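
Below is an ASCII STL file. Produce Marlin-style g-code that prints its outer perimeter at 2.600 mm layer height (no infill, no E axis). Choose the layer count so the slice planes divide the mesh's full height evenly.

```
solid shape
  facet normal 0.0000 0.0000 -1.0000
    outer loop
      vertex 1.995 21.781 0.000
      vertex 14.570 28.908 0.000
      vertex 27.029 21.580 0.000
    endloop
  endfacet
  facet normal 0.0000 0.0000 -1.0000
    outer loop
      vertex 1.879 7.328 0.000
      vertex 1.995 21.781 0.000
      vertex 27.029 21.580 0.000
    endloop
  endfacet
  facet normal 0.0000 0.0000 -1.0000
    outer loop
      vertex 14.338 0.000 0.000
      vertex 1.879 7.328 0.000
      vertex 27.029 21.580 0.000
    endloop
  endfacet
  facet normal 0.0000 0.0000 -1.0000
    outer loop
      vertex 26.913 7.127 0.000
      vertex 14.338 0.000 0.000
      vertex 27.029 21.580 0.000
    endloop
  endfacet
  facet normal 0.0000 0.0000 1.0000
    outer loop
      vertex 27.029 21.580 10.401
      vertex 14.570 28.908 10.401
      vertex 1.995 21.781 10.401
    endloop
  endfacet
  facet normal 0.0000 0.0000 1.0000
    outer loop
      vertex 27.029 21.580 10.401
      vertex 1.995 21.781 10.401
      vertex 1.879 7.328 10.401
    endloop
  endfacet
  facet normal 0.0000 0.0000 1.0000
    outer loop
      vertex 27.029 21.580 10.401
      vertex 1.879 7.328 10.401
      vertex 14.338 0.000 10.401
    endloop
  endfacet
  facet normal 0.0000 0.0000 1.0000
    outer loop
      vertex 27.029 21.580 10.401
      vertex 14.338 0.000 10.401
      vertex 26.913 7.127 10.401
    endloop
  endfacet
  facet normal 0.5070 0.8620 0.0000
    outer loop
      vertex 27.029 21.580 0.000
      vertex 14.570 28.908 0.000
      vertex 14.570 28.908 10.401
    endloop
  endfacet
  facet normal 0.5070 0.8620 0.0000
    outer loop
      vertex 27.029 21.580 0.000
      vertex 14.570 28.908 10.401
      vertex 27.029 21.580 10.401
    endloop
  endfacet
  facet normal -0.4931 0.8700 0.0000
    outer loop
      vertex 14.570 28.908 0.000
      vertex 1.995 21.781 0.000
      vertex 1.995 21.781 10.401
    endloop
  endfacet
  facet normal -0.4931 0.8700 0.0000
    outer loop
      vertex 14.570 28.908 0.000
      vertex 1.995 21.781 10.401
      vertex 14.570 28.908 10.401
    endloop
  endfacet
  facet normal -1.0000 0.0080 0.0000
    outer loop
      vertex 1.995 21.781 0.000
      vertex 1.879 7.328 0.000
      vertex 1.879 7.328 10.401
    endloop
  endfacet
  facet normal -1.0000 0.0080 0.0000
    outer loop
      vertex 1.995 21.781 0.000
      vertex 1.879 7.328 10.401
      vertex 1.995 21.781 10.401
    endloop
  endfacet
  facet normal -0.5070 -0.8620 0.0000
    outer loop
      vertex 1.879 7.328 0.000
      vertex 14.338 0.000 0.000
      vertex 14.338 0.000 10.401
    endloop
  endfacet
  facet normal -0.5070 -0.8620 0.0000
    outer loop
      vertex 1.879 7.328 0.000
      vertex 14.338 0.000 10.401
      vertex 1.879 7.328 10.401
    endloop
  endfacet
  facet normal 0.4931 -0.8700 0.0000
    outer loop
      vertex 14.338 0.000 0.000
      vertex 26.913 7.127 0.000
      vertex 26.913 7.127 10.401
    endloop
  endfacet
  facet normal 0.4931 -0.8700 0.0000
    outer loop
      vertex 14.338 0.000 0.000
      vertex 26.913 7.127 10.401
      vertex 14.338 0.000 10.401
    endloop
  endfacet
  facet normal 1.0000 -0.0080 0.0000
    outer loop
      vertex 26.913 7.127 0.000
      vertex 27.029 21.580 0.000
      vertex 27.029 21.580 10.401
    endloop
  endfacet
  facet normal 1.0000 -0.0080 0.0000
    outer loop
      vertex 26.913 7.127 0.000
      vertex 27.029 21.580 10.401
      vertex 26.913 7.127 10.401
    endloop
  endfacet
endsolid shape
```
; perimeter-only toolpath
G21 ; units = mm
G90 ; absolute positioning
G28 ; home
; layer 1
G0 Z2.600
G0 X27.029 Y21.580
G1 X14.570 Y28.908
G1 X1.995 Y21.781
G1 X1.879 Y7.328
G1 X14.338 Y0.000
G1 X26.913 Y7.127
G1 X27.029 Y21.580
; layer 2
G0 Z5.200
G0 X27.029 Y21.580
G1 X14.570 Y28.908
G1 X1.995 Y21.781
G1 X1.879 Y7.328
G1 X14.338 Y0.000
G1 X26.913 Y7.127
G1 X27.029 Y21.580
; layer 3
G0 Z7.801
G0 X27.029 Y21.580
G1 X14.570 Y28.908
G1 X1.995 Y21.781
G1 X1.879 Y7.328
G1 X14.338 Y0.000
G1 X26.913 Y7.127
G1 X27.029 Y21.580
; layer 4
G0 Z10.401
G0 X27.029 Y21.580
G1 X14.570 Y28.908
G1 X1.995 Y21.781
G1 X1.879 Y7.328
G1 X14.338 Y0.000
G1 X26.913 Y7.127
G1 X27.029 Y21.580
M2 ; end

The solid is a regular 6-sided prism (a cylinder approximated with 6 flat sides), circumscribed radius ≈ 14.5 mm, height ≈ 10.4 mm. Slicing at Δz = 2.600 mm — 4 equal slices spanning the solid's height, so layer i sits at z = i·h/4 — gives 4 non-empty perimeters. Each is a 6-segment closed polygon; G0 lifts to the layer z and rapids to the start vertex, then G1 traces the edges.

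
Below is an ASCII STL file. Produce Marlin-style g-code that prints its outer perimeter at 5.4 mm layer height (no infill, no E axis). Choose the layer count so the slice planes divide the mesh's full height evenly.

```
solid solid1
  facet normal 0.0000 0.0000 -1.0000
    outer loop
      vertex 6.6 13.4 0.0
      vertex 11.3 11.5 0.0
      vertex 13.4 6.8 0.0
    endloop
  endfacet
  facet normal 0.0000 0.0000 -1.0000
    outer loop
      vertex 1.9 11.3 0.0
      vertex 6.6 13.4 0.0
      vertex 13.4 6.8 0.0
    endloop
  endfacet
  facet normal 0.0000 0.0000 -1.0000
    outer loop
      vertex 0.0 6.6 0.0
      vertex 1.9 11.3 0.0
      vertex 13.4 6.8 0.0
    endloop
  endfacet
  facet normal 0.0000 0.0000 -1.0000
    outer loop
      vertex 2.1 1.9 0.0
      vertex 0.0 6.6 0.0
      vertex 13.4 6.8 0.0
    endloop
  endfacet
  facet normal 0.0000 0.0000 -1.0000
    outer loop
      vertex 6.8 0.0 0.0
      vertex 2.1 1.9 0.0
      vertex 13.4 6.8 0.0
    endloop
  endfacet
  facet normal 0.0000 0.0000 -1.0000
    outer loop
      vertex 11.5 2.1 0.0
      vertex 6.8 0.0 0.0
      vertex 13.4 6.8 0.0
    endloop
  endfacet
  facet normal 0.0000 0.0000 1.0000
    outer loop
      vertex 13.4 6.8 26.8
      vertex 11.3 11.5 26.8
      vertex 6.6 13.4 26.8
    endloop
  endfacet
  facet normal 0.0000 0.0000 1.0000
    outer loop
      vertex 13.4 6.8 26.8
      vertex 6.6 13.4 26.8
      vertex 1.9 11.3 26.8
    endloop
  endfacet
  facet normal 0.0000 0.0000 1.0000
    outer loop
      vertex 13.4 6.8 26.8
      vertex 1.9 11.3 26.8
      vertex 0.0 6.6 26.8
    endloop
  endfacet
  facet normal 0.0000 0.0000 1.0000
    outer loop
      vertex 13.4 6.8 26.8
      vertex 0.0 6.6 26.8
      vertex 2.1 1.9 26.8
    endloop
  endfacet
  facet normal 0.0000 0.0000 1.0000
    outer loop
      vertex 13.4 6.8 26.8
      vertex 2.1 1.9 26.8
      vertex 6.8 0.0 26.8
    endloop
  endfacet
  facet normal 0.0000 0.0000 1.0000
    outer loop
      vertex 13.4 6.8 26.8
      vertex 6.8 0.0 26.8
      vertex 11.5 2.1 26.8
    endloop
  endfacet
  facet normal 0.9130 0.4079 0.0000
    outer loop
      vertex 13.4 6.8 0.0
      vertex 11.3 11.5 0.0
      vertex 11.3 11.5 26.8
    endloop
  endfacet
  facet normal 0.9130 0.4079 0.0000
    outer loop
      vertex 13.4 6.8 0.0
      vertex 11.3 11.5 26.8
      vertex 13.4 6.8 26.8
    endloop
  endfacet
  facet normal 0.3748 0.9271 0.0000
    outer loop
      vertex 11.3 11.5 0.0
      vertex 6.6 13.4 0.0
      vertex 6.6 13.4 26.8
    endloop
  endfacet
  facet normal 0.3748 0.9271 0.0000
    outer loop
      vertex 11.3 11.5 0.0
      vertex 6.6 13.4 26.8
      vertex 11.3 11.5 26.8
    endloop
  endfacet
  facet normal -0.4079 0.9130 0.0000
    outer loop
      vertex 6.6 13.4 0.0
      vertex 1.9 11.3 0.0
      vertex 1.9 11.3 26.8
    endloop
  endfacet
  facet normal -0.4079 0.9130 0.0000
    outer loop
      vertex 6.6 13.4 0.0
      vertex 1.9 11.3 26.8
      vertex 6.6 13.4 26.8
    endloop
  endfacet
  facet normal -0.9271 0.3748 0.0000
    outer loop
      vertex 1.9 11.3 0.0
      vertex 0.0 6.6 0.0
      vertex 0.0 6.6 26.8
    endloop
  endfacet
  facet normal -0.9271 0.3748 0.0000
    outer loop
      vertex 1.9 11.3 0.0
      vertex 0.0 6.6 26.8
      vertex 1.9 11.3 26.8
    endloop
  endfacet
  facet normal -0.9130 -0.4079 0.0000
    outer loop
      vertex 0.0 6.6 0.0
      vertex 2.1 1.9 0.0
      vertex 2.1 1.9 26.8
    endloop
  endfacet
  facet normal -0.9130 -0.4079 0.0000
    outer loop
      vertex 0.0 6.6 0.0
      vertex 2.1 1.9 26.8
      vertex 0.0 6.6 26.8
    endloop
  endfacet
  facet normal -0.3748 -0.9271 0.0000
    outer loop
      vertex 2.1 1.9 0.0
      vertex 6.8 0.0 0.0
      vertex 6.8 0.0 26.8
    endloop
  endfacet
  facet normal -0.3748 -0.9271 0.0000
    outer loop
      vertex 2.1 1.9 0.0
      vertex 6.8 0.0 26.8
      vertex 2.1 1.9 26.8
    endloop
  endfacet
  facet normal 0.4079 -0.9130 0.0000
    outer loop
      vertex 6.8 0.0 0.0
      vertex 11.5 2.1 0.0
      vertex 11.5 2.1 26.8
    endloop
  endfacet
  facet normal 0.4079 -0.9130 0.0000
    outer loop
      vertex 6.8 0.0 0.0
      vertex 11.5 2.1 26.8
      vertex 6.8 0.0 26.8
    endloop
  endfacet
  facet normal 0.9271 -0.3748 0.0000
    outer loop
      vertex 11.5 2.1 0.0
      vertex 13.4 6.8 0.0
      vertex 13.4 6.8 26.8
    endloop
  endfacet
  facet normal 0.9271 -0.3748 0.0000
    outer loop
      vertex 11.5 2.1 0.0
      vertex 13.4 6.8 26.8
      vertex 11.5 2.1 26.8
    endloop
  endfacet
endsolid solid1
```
; perimeter-only toolpath
G21 ; units = mm
G90 ; absolute positioning
G28 ; home
; layer 1
G0 Z5.4
G0 X13.4 Y6.8
G1 X11.3 Y11.5
G1 X6.6 Y13.4
G1 X1.9 Y11.3
G1 X0.0 Y6.6
G1 X2.1 Y1.9
G1 X6.8 Y0.0
G1 X11.5 Y2.1
G1 X13.4 Y6.8
; layer 2
G0 Z10.7
G0 X13.4 Y6.8
G1 X11.3 Y11.5
G1 X6.6 Y13.4
G1 X1.9 Y11.3
G1 X0.0 Y6.6
G1 X2.1 Y1.9
G1 X6.8 Y0.0
G1 X11.5 Y2.1
G1 X13.4 Y6.8
; layer 3
G0 Z16.1
G0 X13.4 Y6.8
G1 X11.3 Y11.5
G1 X6.6 Y13.4
G1 X1.9 Y11.3
G1 X0.0 Y6.6
G1 X2.1 Y1.9
G1 X6.8 Y0.0
G1 X11.5 Y2.1
G1 X13.4 Y6.8
; layer 4
G0 Z21.4
G0 X13.4 Y6.8
G1 X11.3 Y11.5
G1 X6.6 Y13.4
G1 X1.9 Y11.3
G1 X0.0 Y6.6
G1 X2.1 Y1.9
G1 X6.8 Y0.0
G1 X11.5 Y2.1
G1 X13.4 Y6.8
; layer 5
G0 Z26.8
G0 X13.4 Y6.8
G1 X11.3 Y11.5
G1 X6.6 Y13.4
G1 X1.9 Y11.3
G1 X0.0 Y6.6
G1 X2.1 Y1.9
G1 X6.8 Y0.0
G1 X11.5 Y2.1
G1 X13.4 Y6.8
M2 ; end

The solid is a regular 8-sided prism (a cylinder approximated with 8 flat sides), circumscribed radius ≈ 6.7 mm, height ≈ 26.8 mm. Slicing at Δz = 5.4 mm — 5 equal slices spanning the solid's height, so layer i sits at z = i·h/5 — gives 5 non-empty perimeters. Each is a 8-segment closed polygon; G0 lifts to the layer z and rapids to the start vertex, then G1 traces the edges.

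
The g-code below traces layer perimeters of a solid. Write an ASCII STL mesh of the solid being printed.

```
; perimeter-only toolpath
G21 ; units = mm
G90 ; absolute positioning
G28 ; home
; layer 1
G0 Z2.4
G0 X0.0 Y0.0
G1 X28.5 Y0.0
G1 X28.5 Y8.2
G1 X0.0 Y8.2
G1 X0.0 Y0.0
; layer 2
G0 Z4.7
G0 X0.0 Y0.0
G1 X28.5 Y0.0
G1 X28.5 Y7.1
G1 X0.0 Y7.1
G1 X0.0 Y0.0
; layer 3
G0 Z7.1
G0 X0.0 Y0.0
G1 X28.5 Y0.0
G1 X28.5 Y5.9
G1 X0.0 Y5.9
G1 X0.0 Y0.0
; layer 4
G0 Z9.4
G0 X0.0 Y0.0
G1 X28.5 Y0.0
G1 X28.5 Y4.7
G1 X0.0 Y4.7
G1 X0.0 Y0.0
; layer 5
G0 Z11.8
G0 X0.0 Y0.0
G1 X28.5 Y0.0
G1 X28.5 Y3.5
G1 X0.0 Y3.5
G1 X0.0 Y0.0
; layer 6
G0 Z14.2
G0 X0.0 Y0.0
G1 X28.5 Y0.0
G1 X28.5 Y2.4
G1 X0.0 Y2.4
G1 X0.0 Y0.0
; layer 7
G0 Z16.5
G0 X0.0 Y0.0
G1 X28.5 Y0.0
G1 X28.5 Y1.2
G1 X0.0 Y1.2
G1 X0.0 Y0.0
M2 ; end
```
solid part
  facet normal 0.0000 0.0000 -1.0000
    outer loop
      vertex 28.5 9.4 0.0
      vertex 28.5 0.0 0.0
      vertex 0.0 0.0 0.0
    endloop
  endfacet
  facet normal 0.0000 0.0000 -1.0000
    outer loop
      vertex 0.0 9.4 0.0
      vertex 28.5 9.4 0.0
      vertex 0.0 0.0 0.0
    endloop
  endfacet
  facet normal 0.0000 -1.0000 0.0000
    outer loop
      vertex 0.0 0.0 0.0
      vertex 28.5 0.0 0.0
      vertex 28.5 0.0 18.9
    endloop
  endfacet
  facet normal 0.0000 -1.0000 0.0000
    outer loop
      vertex 0.0 0.0 0.0
      vertex 28.5 0.0 18.9
      vertex 0.0 0.0 18.9
    endloop
  endfacet
  facet normal 0.0000 0.8954 0.4453
    outer loop
      vertex 0.0 0.0 18.9
      vertex 28.5 0.0 18.9
      vertex 28.5 9.4 0.0
    endloop
  endfacet
  facet normal 0.0000 0.8954 0.4453
    outer loop
      vertex 0.0 0.0 18.9
      vertex 28.5 9.4 0.0
      vertex 0.0 9.4 0.0
    endloop
  endfacet
  facet normal -1.0000 0.0000 0.0000
    outer loop
      vertex 0.0 0.0 18.9
      vertex 0.0 9.4 0.0
      vertex 0.0 0.0 0.0
    endloop
  endfacet
  facet normal 1.0000 0.0000 0.0000
    outer loop
      vertex 28.5 0.0 0.0
      vertex 28.5 9.4 0.0
      vertex 28.5 0.0 18.9
    endloop
  endfacet
endsolid part

The G0 Z moves step by Δz≈2.4 mm. The G1 loops shrink linearly with z, so the solid tapers from its base footprint up to z≈18.9. Closing with a flat bottom cap and the tapered top and triangulating gives 8 facets — a wedge (ramp): 28.5 × 9.4 mm base, rising to 18.9 mm along the y=0 edge and sloping linearly to z=0 at y=9.4.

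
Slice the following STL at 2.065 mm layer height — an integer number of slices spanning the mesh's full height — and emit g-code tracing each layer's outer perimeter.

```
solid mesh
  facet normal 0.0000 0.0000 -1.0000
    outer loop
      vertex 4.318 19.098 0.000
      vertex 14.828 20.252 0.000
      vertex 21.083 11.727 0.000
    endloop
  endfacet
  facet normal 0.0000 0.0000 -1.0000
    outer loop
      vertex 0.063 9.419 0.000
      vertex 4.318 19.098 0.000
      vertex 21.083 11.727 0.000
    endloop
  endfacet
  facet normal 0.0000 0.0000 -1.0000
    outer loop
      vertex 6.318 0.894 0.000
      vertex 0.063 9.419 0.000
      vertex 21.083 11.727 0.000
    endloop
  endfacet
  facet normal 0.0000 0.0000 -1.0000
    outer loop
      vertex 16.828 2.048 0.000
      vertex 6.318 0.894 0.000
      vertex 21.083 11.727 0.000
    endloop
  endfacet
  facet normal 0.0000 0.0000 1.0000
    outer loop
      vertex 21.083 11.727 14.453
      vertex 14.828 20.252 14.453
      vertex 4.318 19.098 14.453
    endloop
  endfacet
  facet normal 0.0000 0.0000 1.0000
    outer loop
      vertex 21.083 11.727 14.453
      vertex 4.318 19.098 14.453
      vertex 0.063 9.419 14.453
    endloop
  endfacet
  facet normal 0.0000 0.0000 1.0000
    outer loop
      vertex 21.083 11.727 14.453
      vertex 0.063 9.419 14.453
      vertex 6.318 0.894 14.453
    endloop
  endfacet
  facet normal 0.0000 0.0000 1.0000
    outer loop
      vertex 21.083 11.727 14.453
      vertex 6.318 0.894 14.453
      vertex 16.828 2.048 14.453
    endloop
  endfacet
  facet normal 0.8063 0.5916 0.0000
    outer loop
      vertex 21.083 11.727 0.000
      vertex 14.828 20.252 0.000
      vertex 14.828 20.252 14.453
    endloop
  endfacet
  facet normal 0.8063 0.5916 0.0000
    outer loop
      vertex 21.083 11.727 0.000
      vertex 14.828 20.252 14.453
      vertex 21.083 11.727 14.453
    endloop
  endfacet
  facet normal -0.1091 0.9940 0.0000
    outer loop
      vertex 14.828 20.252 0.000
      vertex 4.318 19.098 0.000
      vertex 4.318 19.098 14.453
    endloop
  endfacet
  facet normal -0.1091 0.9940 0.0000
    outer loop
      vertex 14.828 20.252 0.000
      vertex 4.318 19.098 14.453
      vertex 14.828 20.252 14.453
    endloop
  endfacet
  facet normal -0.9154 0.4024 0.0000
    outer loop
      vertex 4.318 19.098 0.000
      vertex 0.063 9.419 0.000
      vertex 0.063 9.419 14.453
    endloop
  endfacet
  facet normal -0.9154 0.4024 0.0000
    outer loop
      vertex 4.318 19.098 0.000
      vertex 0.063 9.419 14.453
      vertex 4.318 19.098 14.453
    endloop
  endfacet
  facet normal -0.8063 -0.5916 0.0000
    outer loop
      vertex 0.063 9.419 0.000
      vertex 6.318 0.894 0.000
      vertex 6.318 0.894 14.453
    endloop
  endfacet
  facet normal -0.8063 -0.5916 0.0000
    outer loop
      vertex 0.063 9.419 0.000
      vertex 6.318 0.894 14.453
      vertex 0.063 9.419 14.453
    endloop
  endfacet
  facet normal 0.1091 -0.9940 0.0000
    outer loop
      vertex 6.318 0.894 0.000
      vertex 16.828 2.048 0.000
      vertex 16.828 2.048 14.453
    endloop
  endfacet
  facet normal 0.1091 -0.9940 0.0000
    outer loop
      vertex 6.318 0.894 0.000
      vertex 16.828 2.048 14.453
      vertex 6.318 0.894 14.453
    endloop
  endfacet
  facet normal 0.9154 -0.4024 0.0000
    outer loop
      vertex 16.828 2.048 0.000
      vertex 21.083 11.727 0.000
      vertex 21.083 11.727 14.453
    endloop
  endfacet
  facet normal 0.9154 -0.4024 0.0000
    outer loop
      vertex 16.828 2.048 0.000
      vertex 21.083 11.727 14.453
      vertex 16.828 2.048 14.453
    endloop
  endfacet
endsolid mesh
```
; perimeter-only toolpath
G21 ; units = mm
G90 ; absolute positioning
G28 ; home
; layer 1
G0 Z2.065
G0 X21.083 Y11.727
G1 X14.828 Y20.252
G1 X4.318 Y19.098
G1 X0.063 Y9.419
G1 X6.318 Y0.894
G1 X16.828 Y2.048
G1 X21.083 Y11.727
; layer 2
G0 Z4.129
G0 X21.083 Y11.727
G1 X14.828 Y20.252
G1 X4.318 Y19.098
G1 X0.063 Y9.419
G1 X6.318 Y0.894
G1 X16.828 Y2.048
G1 X21.083 Y11.727
; layer 3
G0 Z6.194
G0 X21.083 Y11.727
G1 X14.828 Y20.252
G1 X4.318 Y19.098
G1 X0.063 Y9.419
G1 X6.318 Y0.894
G1 X16.828 Y2.048
G1 X21.083 Y11.727
; layer 4
G0 Z8.259
G0 X21.083 Y11.727
G1 X14.828 Y20.252
G1 X4.318 Y19.098
G1 X0.063 Y9.419
G1 X6.318 Y0.894
G1 X16.828 Y2.048
G1 X21.083 Y11.727
; layer 5
G0 Z10.324
G0 X21.083 Y11.727
G1 X14.828 Y20.252
G1 X4.318 Y19.098
G1 X0.063 Y9.419
G1 X6.318 Y0.894
G1 X16.828 Y2.048
G1 X21.083 Y11.727
; layer 6
G0 Z12.388
G0 X21.083 Y11.727
G1 X14.828 Y20.252
G1 X4.318 Y19.098
G1 X0.063 Y9.419
G1 X6.318 Y0.894
G1 X16.828 Y2.048
G1 X21.083 Y11.727
; layer 7
G0 Z14.453
G0 X21.083 Y11.727
G1 X14.828 Y20.252
G1 X4.318 Y19.098
G1 X0.063 Y9.419
G1 X6.318 Y0.894
G1 X16.828 Y2.048
G1 X21.083 Y11.727
M2 ; end

The solid is a regular 6-sided prism (a cylinder approximated with 6 flat sides), circumscribed radius ≈ 10.6 mm, height ≈ 14.5 mm. Slicing at Δz = 2.065 mm — 7 equal slices spanning the solid's height, so layer i sits at z = i·h/7 — gives 7 non-empty perimeters. Each is a 6-segment closed polygon; G0 lifts to the layer z and rapids to the start vertex, then G1 traces the edges.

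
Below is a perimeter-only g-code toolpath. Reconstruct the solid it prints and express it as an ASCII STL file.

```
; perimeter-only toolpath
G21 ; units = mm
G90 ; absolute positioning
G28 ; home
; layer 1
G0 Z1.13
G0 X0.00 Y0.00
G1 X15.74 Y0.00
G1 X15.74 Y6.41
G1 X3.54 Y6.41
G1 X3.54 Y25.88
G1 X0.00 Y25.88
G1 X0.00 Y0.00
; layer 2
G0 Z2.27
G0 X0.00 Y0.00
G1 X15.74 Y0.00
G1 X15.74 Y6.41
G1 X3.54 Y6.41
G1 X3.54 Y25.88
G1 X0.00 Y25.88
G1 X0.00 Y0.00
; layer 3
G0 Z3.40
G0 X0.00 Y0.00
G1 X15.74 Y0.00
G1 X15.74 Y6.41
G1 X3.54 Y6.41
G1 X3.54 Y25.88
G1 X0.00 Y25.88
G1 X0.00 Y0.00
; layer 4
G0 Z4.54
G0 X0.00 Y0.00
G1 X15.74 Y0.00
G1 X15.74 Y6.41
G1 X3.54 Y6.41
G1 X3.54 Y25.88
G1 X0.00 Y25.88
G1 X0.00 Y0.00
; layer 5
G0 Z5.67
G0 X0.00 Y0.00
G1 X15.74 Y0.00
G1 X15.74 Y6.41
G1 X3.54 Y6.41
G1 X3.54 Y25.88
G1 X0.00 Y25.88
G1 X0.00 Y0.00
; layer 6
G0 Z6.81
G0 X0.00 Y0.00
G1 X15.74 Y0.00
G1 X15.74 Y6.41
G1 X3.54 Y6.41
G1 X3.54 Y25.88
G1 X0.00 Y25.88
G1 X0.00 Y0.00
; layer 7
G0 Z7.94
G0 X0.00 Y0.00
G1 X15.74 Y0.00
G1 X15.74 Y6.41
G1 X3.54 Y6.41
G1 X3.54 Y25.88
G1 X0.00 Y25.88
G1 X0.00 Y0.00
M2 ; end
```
solid part
  facet normal 0.0000 0.0000 -1.0000
    outer loop
      vertex 15.74 6.41 0.00
      vertex 15.74 0.00 0.00
      vertex 0.00 0.00 0.00
    endloop
  endfacet
  facet normal 0.0000 0.0000 -1.0000
    outer loop
      vertex 3.54 6.41 0.00
      vertex 15.74 6.41 0.00
      vertex 0.00 0.00 0.00
    endloop
  endfacet
  facet normal 0.0000 0.0000 -1.0000
    outer loop
      vertex 3.54 25.88 0.00
      vertex 3.54 6.41 0.00
      vertex 0.00 0.00 0.00
    endloop
  endfacet
  facet normal 0.0000 0.0000 -1.0000
    outer loop
      vertex 0.00 25.88 0.00
      vertex 3.54 25.88 0.00
      vertex 0.00 0.00 0.00
    endloop
  endfacet
  facet normal 0.0000 0.0000 1.0000
    outer loop
      vertex 0.00 0.00 7.94
      vertex 15.74 0.00 7.94
      vertex 15.74 6.41 7.94
    endloop
  endfacet
  facet normal 0.0000 0.0000 1.0000
    outer loop
      vertex 0.00 0.00 7.94
      vertex 15.74 6.41 7.94
      vertex 3.54 6.41 7.94
    endloop
  endfacet
  facet normal 0.0000 0.0000 1.0000
    outer loop
      vertex 0.00 0.00 7.94
      vertex 3.54 6.41 7.94
      vertex 3.54 25.88 7.94
    endloop
  endfacet
  facet normal 0.0000 0.0000 1.0000
    outer loop
      vertex 0.00 0.00 7.94
      vertex 3.54 25.88 7.94
      vertex 0.00 25.88 7.94
    endloop
  endfacet
  facet normal 0.0000 -1.0000 0.0000
    outer loop
      vertex 0.00 0.00 0.00
      vertex 15.74 0.00 0.00
      vertex 15.74 0.00 7.94
    endloop
  endfacet
  facet normal 0.0000 -1.0000 0.0000
    outer loop
      vertex 0.00 0.00 0.00
      vertex 15.74 0.00 7.94
      vertex 0.00 0.00 7.94
    endloop
  endfacet
  facet normal 1.0000 0.0000 0.0000
    outer loop
      vertex 15.74 0.00 0.00
      vertex 15.74 6.41 0.00
      vertex 15.74 6.41 7.94
    endloop
  endfacet
  facet normal 1.0000 0.0000 0.0000
    outer loop
      vertex 15.74 0.00 0.00
      vertex 15.74 6.41 7.94
      vertex 15.74 0.00 7.94
    endloop
  endfacet
  facet normal 0.0000 1.0000 0.0000
    outer loop
      vertex 15.74 6.41 0.00
      vertex 3.54 6.41 0.00
      vertex 3.54 6.41 7.94
    endloop
  endfacet
  facet normal 0.0000 1.0000 0.0000
    outer loop
      vertex 15.74 6.41 0.00
      vertex 3.54 6.41 7.94
      vertex 15.74 6.41 7.94
    endloop
  endfacet
  facet normal 1.0000 0.0000 0.0000
    outer loop
      vertex 3.54 6.41 0.00
      vertex 3.54 25.88 0.00
      vertex 3.54 25.88 7.94
    endloop
  endfacet
  facet normal 1.0000 0.0000 0.0000
    outer loop
      vertex 3.54 6.41 0.00
      vertex 3.54 25.88 7.94
      vertex 3.54 6.41 7.94
    endloop
  endfacet
  facet normal 0.0000 1.0000 0.0000
    outer loop
      vertex 3.54 25.88 0.00
      vertex 0.00 25.88 0.00
      vertex 0.00 25.88 7.94
    endloop
  endfacet
  facet normal 0.0000 1.0000 0.0000
    outer loop
      vertex 3.54 25.88 0.00
      vertex 0.00 25.88 7.94
      vertex 3.54 25.88 7.94
    endloop
  endfacet
  facet normal -1.0000 0.0000 0.0000
    outer loop
      vertex 0.00 25.88 0.00
      vertex 0.00 0.00 0.00
      vertex 0.00 0.00 7.94
    endloop
  endfacet
  facet normal -1.0000 0.0000 0.0000
    outer loop
      vertex 0.00 25.88 0.00
      vertex 0.00 0.00 7.94
      vertex 0.00 25.88 7.94
    endloop
  endfacet
endsolid part

The G0 Z moves step by Δz≈1.13 mm. Every layer's G1 loop is the same polygon, so the solid is a straight extrusion of it from z=0 to z≈7.94. Closing with flat bottom and top caps and triangulating gives 20 facets — an L-shaped prism: outer 15.7 × 25.9 mm, arm thicknesses ≈ 6.41 mm (horizontal) and 3.54 mm (vertical), extruded 7.94 mm in z.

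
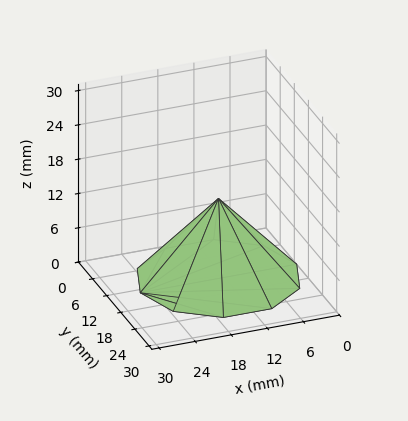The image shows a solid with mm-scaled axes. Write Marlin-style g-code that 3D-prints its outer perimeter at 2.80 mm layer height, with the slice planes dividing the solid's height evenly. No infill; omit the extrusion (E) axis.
Reading the render: the shape is a regular 10-sided pyramid, base circumscribed radius ≈ 13 mm, apex at z ≈ 14 mm (dimensions read to the nearest mm from the axis ticks). For the g-code, the solid's height is divided into equal slices at the stated Δz and each level perimeter traced with G1 moves after a G0 lift.

; perimeter-only toolpath
G21 ; units = mm
G90 ; absolute positioning
G28 ; home
; layer 1
G0 Z2.80
G0 X23.40 Y13.00
G1 X21.42 Y19.11
G1 X16.22 Y22.89
G1 X9.78 Y22.89
G1 X4.58 Y19.11
G1 X2.60 Y13.00
G1 X4.58 Y6.89
G1 X9.78 Y3.11
G1 X16.22 Y3.11
G1 X21.42 Y6.89
G1 X23.40 Y13.00
; layer 2
G0 Z5.60
G0 X20.80 Y13.00
G1 X19.31 Y17.58
G1 X15.41 Y20.42
G1 X10.59 Y20.42
G1 X6.69 Y17.58
G1 X5.20 Y13.00
G1 X6.69 Y8.42
G1 X10.59 Y5.58
G1 X15.41 Y5.58
G1 X19.31 Y8.42
G1 X20.80 Y13.00
; layer 3
G0 Z8.40
G0 X18.20 Y13.00
G1 X17.21 Y16.06
G1 X14.61 Y17.94
G1 X11.39 Y17.94
G1 X8.79 Y16.06
G1 X7.80 Y13.00
G1 X8.79 Y9.94
G1 X11.39 Y8.06
G1 X14.61 Y8.06
G1 X17.21 Y9.94
G1 X18.20 Y13.00
; layer 4
G0 Z11.20
G0 X15.60 Y13.00
G1 X15.10 Y14.53
G1 X13.80 Y15.47
G1 X12.20 Y15.47
G1 X10.90 Y14.53
G1 X10.40 Y13.00
G1 X10.90 Y11.47
G1 X12.20 Y10.53
G1 X13.80 Y10.53
G1 X15.10 Y11.47
G1 X15.60 Y13.00
M2 ; end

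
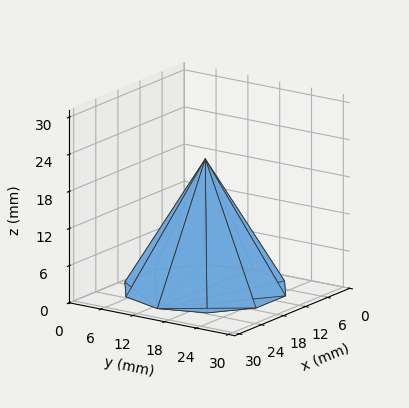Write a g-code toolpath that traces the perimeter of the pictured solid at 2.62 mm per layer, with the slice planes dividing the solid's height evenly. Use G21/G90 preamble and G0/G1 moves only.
Reading the render: the shape is a regular 10-sided pyramid, base circumscribed radius ≈ 13 mm, apex at z ≈ 21 mm (dimensions read to the nearest mm from the axis ticks). For the g-code, the solid's height is divided into equal slices at the stated Δz and each level perimeter traced with G1 moves after a G0 lift.

; perimeter-only toolpath
G21 ; units = mm
G90 ; absolute positioning
G28 ; home
; layer 1
G0 Z2.62
G0 X24.38 Y13.00
G1 X22.20 Y19.69
G1 X16.52 Y23.81
G1 X9.48 Y23.81
G1 X3.79 Y19.69
G1 X1.62 Y13.00
G1 X3.79 Y6.32
G1 X9.48 Y2.19
G1 X16.52 Y2.19
G1 X22.20 Y6.32
G1 X24.38 Y13.00
; layer 2
G0 Z5.25
G0 X22.75 Y13.00
G1 X20.89 Y18.73
G1 X16.02 Y22.27
G1 X9.98 Y22.27
G1 X5.11 Y18.73
G1 X3.25 Y13.00
G1 X5.11 Y7.27
G1 X9.98 Y3.73
G1 X16.02 Y3.73
G1 X20.89 Y7.27
G1 X22.75 Y13.00
; layer 3
G0 Z7.88
G0 X21.12 Y13.00
G1 X19.57 Y17.77
G1 X15.51 Y20.73
G1 X10.49 Y20.73
G1 X6.42 Y17.77
G1 X4.88 Y13.00
G1 X6.42 Y8.22
G1 X10.49 Y5.28
G1 X15.51 Y5.28
G1 X19.57 Y8.22
G1 X21.12 Y13.00
; layer 4
G0 Z10.50
G0 X19.50 Y13.00
G1 X18.26 Y16.82
G1 X15.01 Y19.18
G1 X10.99 Y19.18
G1 X7.74 Y16.82
G1 X6.50 Y13.00
G1 X7.74 Y9.18
G1 X10.99 Y6.82
G1 X15.01 Y6.82
G1 X18.26 Y9.18
G1 X19.50 Y13.00
; layer 5
G0 Z13.12
G0 X17.88 Y13.00
G1 X16.95 Y15.87
G1 X14.51 Y17.63
G1 X11.49 Y17.63
G1 X9.05 Y15.87
G1 X8.12 Y13.00
G1 X9.05 Y10.13
G1 X11.49 Y8.37
G1 X14.51 Y8.37
G1 X16.95 Y10.13
G1 X17.88 Y13.00
; layer 6
G0 Z15.75
G0 X16.25 Y13.00
G1 X15.63 Y14.91
G1 X14.00 Y16.09
G1 X12.00 Y16.09
G1 X10.37 Y14.91
G1 X9.75 Y13.00
G1 X10.37 Y11.09
G1 X12.00 Y9.91
G1 X14.00 Y9.91
G1 X15.63 Y11.09
G1 X16.25 Y13.00
; layer 7
G0 Z18.38
G0 X14.62 Y13.00
G1 X14.31 Y13.96
G1 X13.50 Y14.54
G1 X12.50 Y14.54
G1 X11.69 Y13.96
G1 X11.38 Y13.00
G1 X11.69 Y12.04
G1 X12.50 Y11.46
G1 X13.50 Y11.46
G1 X14.31 Y12.04
G1 X14.62 Y13.00
M2 ; end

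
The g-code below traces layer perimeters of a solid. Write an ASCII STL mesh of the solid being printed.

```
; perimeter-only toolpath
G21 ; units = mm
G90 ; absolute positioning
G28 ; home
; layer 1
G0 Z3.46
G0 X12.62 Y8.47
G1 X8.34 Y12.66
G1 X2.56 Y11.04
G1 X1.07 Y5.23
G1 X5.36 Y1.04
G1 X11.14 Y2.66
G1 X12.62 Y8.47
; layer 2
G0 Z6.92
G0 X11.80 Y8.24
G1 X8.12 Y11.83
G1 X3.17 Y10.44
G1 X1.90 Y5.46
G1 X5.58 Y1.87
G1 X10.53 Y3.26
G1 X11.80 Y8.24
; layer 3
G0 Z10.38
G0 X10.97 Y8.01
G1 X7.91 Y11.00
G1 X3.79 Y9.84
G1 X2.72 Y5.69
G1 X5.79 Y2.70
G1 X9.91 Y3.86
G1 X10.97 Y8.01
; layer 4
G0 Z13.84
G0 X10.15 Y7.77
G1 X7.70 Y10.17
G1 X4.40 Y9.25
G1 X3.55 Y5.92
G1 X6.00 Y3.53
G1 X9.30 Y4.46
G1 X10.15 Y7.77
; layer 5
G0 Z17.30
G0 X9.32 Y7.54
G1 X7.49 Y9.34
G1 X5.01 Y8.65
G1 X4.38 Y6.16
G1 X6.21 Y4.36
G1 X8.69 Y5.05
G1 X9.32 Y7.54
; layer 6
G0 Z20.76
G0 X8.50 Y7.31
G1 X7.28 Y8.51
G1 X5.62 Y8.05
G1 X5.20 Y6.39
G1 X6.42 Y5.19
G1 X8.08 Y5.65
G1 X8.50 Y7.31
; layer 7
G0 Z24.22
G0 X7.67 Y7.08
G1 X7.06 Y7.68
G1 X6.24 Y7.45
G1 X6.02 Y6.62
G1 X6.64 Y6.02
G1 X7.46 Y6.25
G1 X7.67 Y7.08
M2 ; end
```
solid part
  facet normal 0.0000 0.0000 -1.0000
    outer loop
      vertex 1.95 11.64 0.00
      vertex 8.55 13.49 0.00
      vertex 13.45 8.70 0.00
    endloop
  endfacet
  facet normal 0.0000 0.0000 -1.0000
    outer loop
      vertex 0.25 5.00 0.00
      vertex 1.95 11.64 0.00
      vertex 13.45 8.70 0.00
    endloop
  endfacet
  facet normal 0.0000 0.0000 -1.0000
    outer loop
      vertex 5.15 0.21 0.00
      vertex 0.25 5.00 0.00
      vertex 13.45 8.70 0.00
    endloop
  endfacet
  facet normal 0.0000 0.0000 -1.0000
    outer loop
      vertex 11.75 2.06 0.00
      vertex 5.15 0.21 0.00
      vertex 13.45 8.70 0.00
    endloop
  endfacet
  facet normal 0.6835 0.6992 0.2097
    outer loop
      vertex 13.45 8.70 0.00
      vertex 8.55 13.49 0.00
      vertex 6.85 6.85 27.68
    endloop
  endfacet
  facet normal -0.2639 0.9415 0.2096
    outer loop
      vertex 8.55 13.49 0.00
      vertex 1.95 11.64 0.00
      vertex 6.85 6.85 27.68
    endloop
  endfacet
  facet normal -0.9472 0.2425 0.2096
    outer loop
      vertex 1.95 11.64 0.00
      vertex 0.25 5.00 0.00
      vertex 6.85 6.85 27.68
    endloop
  endfacet
  facet normal -0.6835 -0.6992 0.2097
    outer loop
      vertex 0.25 5.00 0.00
      vertex 5.15 0.21 0.00
      vertex 6.85 6.85 27.68
    endloop
  endfacet
  facet normal 0.2639 -0.9415 0.2096
    outer loop
      vertex 5.15 0.21 0.00
      vertex 11.75 2.06 0.00
      vertex 6.85 6.85 27.68
    endloop
  endfacet
  facet normal 0.9472 -0.2425 0.2096
    outer loop
      vertex 11.75 2.06 0.00
      vertex 13.45 8.70 0.00
      vertex 6.85 6.85 27.68
    endloop
  endfacet
endsolid part

The G0 Z moves step by Δz≈3.46 mm. The G1 loops shrink linearly with z, so the solid tapers from its base footprint up to z≈27.7. Closing with a flat bottom cap and the tapered top and triangulating gives 10 facets — a regular 6-sided pyramid, base circumscribed radius ≈ 6.85 mm, apex at z ≈ 27.7 mm.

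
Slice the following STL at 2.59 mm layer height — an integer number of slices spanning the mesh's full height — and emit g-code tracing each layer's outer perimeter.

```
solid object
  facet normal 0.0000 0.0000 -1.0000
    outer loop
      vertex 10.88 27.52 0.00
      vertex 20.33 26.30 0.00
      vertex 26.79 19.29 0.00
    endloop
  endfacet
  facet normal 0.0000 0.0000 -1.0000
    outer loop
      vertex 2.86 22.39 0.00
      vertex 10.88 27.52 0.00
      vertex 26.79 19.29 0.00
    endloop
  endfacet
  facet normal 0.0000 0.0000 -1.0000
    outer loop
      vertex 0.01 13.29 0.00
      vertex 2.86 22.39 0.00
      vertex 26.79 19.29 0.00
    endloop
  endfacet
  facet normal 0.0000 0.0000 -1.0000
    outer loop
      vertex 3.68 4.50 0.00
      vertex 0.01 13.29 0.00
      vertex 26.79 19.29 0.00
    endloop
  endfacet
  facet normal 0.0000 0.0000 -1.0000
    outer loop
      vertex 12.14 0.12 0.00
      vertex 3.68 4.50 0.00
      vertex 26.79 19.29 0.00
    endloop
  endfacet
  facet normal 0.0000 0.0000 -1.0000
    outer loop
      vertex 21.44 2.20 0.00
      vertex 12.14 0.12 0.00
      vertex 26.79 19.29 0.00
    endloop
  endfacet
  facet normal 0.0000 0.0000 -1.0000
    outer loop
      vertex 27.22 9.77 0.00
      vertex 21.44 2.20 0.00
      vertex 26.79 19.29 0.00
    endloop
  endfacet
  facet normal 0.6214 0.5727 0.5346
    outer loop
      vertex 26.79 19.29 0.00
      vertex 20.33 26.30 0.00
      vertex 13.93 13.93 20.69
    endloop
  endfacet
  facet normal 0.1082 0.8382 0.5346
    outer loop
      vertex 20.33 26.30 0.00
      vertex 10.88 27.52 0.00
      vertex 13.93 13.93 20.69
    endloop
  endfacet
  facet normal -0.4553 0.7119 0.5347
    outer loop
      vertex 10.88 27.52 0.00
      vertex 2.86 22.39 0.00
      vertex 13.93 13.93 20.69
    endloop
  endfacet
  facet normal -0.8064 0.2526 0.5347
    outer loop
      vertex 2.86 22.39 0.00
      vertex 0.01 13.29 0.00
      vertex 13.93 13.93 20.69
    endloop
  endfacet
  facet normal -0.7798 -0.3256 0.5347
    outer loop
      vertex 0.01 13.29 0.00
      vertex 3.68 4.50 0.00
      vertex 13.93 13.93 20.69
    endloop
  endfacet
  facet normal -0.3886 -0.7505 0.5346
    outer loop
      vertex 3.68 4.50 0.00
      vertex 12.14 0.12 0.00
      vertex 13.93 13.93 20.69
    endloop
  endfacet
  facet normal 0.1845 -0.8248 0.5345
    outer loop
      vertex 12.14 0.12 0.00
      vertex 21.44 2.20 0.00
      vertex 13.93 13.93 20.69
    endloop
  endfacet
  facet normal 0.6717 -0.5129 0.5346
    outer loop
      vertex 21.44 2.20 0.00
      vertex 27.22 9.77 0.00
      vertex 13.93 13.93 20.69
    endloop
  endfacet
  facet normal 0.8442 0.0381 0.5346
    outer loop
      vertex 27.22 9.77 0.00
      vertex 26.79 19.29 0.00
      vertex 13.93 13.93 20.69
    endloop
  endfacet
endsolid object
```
; perimeter-only toolpath
G21 ; units = mm
G90 ; absolute positioning
G28 ; home
; layer 1
G0 Z2.59
G0 X25.18 Y18.62
G1 X19.53 Y24.75
G1 X11.26 Y25.82
G1 X4.24 Y21.33
G1 X1.75 Y13.37
G1 X4.96 Y5.68
G1 X12.36 Y1.85
G1 X20.50 Y3.67
G1 X25.56 Y10.29
G1 X25.18 Y18.62
; layer 2
G0 Z5.17
G0 X23.58 Y17.95
G1 X18.73 Y23.21
G1 X11.64 Y24.12
G1 X5.63 Y20.27
G1 X3.49 Y13.45
G1 X6.24 Y6.86
G1 X12.59 Y3.57
G1 X19.56 Y5.13
G1 X23.90 Y10.81
G1 X23.58 Y17.95
; layer 3
G0 Z7.76
G0 X21.97 Y17.28
G1 X17.93 Y21.66
G1 X12.02 Y22.42
G1 X7.01 Y19.22
G1 X5.23 Y13.53
G1 X7.52 Y8.04
G1 X12.81 Y5.30
G1 X18.62 Y6.60
G1 X22.24 Y11.33
G1 X21.97 Y17.28
; layer 4
G0 Z10.35
G0 X20.36 Y16.61
G1 X17.13 Y20.12
G1 X12.41 Y20.73
G1 X8.39 Y18.16
G1 X6.97 Y13.61
G1 X8.80 Y9.21
G1 X13.04 Y7.02
G1 X17.69 Y8.06
G1 X20.57 Y11.85
G1 X20.36 Y16.61
; layer 5
G0 Z12.93
G0 X18.75 Y15.94
G1 X16.33 Y18.57
G1 X12.79 Y19.03
G1 X9.78 Y17.10
G1 X8.71 Y13.69
G1 X10.09 Y10.39
G1 X13.26 Y8.75
G1 X16.75 Y9.53
G1 X18.91 Y12.37
G1 X18.75 Y15.94
; layer 6
G0 Z15.52
G0 X17.14 Y15.27
G1 X15.53 Y17.02
G1 X13.17 Y17.33
G1 X11.16 Y16.05
G1 X10.45 Y13.77
G1 X11.37 Y11.57
G1 X13.48 Y10.48
G1 X15.81 Y11.00
G1 X17.25 Y12.89
G1 X17.14 Y15.27
; layer 7
G0 Z18.10
G0 X15.54 Y14.60
G1 X14.73 Y15.48
G1 X13.55 Y15.63
G1 X12.55 Y14.99
G1 X12.19 Y13.85
G1 X12.65 Y12.75
G1 X13.71 Y12.20
G1 X14.87 Y12.46
G1 X15.59 Y13.41
G1 X15.54 Y14.60
M2 ; end

The solid is a regular 9-sided pyramid, base circumscribed radius ≈ 13.9 mm, apex at z ≈ 20.7 mm. Slicing at Δz = 2.59 mm — 8 equal slices spanning the solid's height, so layer i sits at z = i·h/8 — gives 7 non-empty perimeters. Each is a 9-segment closed polygon; G0 lifts to the layer z and rapids to the start vertex, then G1 traces the edges. The cross-section shrinks linearly with z (the slice at the apex is degenerate and omitted).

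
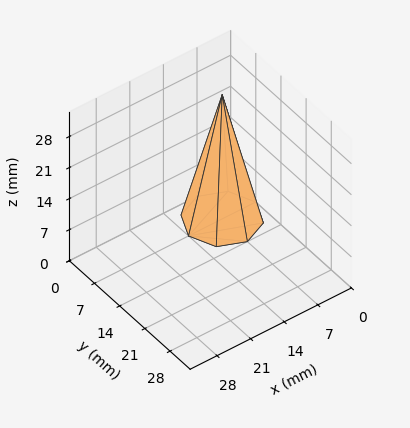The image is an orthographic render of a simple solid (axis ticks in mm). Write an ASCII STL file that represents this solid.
Reading the render: the shape is a regular 8-sided pyramid, base circumscribed radius ≈ 7 mm, apex at z ≈ 28 mm (dimensions read to the nearest mm from the axis ticks). For the STL, each face is triangulated and given an outward normal.

solid part
  facet normal 0.0000 0.0000 -1.0000
    outer loop
      vertex 7.0 14.0 0.0
      vertex 11.9 11.9 0.0
      vertex 14.0 7.0 0.0
    endloop
  endfacet
  facet normal 0.0000 0.0000 -1.0000
    outer loop
      vertex 2.1 11.9 0.0
      vertex 7.0 14.0 0.0
      vertex 14.0 7.0 0.0
    endloop
  endfacet
  facet normal 0.0000 0.0000 -1.0000
    outer loop
      vertex 0.0 7.0 0.0
      vertex 2.1 11.9 0.0
      vertex 14.0 7.0 0.0
    endloop
  endfacet
  facet normal 0.0000 0.0000 -1.0000
    outer loop
      vertex 2.1 2.1 0.0
      vertex 0.0 7.0 0.0
      vertex 14.0 7.0 0.0
    endloop
  endfacet
  facet normal 0.0000 0.0000 -1.0000
    outer loop
      vertex 7.0 0.0 0.0
      vertex 2.1 2.1 0.0
      vertex 14.0 7.0 0.0
    endloop
  endfacet
  facet normal 0.0000 0.0000 -1.0000
    outer loop
      vertex 11.9 2.1 0.0
      vertex 7.0 0.0 0.0
      vertex 14.0 7.0 0.0
    endloop
  endfacet
  facet normal 0.8958 0.3839 0.2239
    outer loop
      vertex 14.0 7.0 0.0
      vertex 11.9 11.9 0.0
      vertex 7.0 7.0 28.0
    endloop
  endfacet
  facet normal 0.3839 0.8958 0.2239
    outer loop
      vertex 11.9 11.9 0.0
      vertex 7.0 14.0 0.0
      vertex 7.0 7.0 28.0
    endloop
  endfacet
  facet normal -0.3839 0.8958 0.2239
    outer loop
      vertex 7.0 14.0 0.0
      vertex 2.1 11.9 0.0
      vertex 7.0 7.0 28.0
    endloop
  endfacet
  facet normal -0.8958 0.3839 0.2239
    outer loop
      vertex 2.1 11.9 0.0
      vertex 0.0 7.0 0.0
      vertex 7.0 7.0 28.0
    endloop
  endfacet
  facet normal -0.8958 -0.3839 0.2239
    outer loop
      vertex 0.0 7.0 0.0
      vertex 2.1 2.1 0.0
      vertex 7.0 7.0 28.0
    endloop
  endfacet
  facet normal -0.3839 -0.8958 0.2239
    outer loop
      vertex 2.1 2.1 0.0
      vertex 7.0 0.0 0.0
      vertex 7.0 7.0 28.0
    endloop
  endfacet
  facet normal 0.3839 -0.8958 0.2239
    outer loop
      vertex 7.0 0.0 0.0
      vertex 11.9 2.1 0.0
      vertex 7.0 7.0 28.0
    endloop
  endfacet
  facet normal 0.8958 -0.3839 0.2239
    outer loop
      vertex 11.9 2.1 0.0
      vertex 14.0 7.0 0.0
      vertex 7.0 7.0 28.0
    endloop
  endfacet
endsolid part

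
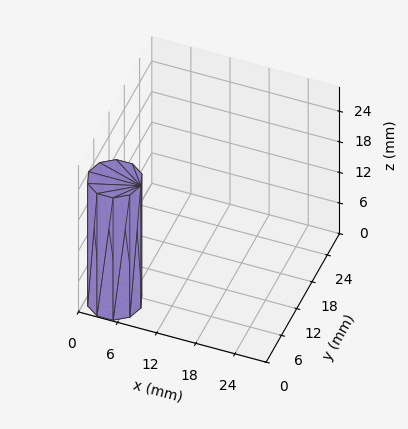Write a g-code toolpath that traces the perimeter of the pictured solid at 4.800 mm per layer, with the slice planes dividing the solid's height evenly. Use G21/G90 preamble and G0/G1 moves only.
Reading the render: the shape is a regular 10-sided prism (a cylinder approximated with 10 flat sides), circumscribed radius ≈ 4 mm, height ≈ 24 mm (dimensions read to the nearest mm from the axis ticks). For the g-code, the solid's height is divided into equal slices at the stated Δz and each level perimeter traced with G1 moves after a G0 lift.

; perimeter-only toolpath
G21 ; units = mm
G90 ; absolute positioning
G28 ; home
; layer 1
G0 Z4.800
G0 X8.000 Y4.000
G1 X7.236 Y6.351
G1 X5.236 Y7.804
G1 X2.764 Y7.804
G1 X0.764 Y6.351
G1 X0.000 Y4.000
G1 X0.764 Y1.649
G1 X2.764 Y0.196
G1 X5.236 Y0.196
G1 X7.236 Y1.649
G1 X8.000 Y4.000
; layer 2
G0 Z9.600
G0 X8.000 Y4.000
G1 X7.236 Y6.351
G1 X5.236 Y7.804
G1 X2.764 Y7.804
G1 X0.764 Y6.351
G1 X0.000 Y4.000
G1 X0.764 Y1.649
G1 X2.764 Y0.196
G1 X5.236 Y0.196
G1 X7.236 Y1.649
G1 X8.000 Y4.000
; layer 3
G0 Z14.400
G0 X8.000 Y4.000
G1 X7.236 Y6.351
G1 X5.236 Y7.804
G1 X2.764 Y7.804
G1 X0.764 Y6.351
G1 X0.000 Y4.000
G1 X0.764 Y1.649
G1 X2.764 Y0.196
G1 X5.236 Y0.196
G1 X7.236 Y1.649
G1 X8.000 Y4.000
; layer 4
G0 Z19.200
G0 X8.000 Y4.000
G1 X7.236 Y6.351
G1 X5.236 Y7.804
G1 X2.764 Y7.804
G1 X0.764 Y6.351
G1 X0.000 Y4.000
G1 X0.764 Y1.649
G1 X2.764 Y0.196
G1 X5.236 Y0.196
G1 X7.236 Y1.649
G1 X8.000 Y4.000
; layer 5
G0 Z24.000
G0 X8.000 Y4.000
G1 X7.236 Y6.351
G1 X5.236 Y7.804
G1 X2.764 Y7.804
G1 X0.764 Y6.351
G1 X0.000 Y4.000
G1 X0.764 Y1.649
G1 X2.764 Y0.196
G1 X5.236 Y0.196
G1 X7.236 Y1.649
G1 X8.000 Y4.000
M2 ; end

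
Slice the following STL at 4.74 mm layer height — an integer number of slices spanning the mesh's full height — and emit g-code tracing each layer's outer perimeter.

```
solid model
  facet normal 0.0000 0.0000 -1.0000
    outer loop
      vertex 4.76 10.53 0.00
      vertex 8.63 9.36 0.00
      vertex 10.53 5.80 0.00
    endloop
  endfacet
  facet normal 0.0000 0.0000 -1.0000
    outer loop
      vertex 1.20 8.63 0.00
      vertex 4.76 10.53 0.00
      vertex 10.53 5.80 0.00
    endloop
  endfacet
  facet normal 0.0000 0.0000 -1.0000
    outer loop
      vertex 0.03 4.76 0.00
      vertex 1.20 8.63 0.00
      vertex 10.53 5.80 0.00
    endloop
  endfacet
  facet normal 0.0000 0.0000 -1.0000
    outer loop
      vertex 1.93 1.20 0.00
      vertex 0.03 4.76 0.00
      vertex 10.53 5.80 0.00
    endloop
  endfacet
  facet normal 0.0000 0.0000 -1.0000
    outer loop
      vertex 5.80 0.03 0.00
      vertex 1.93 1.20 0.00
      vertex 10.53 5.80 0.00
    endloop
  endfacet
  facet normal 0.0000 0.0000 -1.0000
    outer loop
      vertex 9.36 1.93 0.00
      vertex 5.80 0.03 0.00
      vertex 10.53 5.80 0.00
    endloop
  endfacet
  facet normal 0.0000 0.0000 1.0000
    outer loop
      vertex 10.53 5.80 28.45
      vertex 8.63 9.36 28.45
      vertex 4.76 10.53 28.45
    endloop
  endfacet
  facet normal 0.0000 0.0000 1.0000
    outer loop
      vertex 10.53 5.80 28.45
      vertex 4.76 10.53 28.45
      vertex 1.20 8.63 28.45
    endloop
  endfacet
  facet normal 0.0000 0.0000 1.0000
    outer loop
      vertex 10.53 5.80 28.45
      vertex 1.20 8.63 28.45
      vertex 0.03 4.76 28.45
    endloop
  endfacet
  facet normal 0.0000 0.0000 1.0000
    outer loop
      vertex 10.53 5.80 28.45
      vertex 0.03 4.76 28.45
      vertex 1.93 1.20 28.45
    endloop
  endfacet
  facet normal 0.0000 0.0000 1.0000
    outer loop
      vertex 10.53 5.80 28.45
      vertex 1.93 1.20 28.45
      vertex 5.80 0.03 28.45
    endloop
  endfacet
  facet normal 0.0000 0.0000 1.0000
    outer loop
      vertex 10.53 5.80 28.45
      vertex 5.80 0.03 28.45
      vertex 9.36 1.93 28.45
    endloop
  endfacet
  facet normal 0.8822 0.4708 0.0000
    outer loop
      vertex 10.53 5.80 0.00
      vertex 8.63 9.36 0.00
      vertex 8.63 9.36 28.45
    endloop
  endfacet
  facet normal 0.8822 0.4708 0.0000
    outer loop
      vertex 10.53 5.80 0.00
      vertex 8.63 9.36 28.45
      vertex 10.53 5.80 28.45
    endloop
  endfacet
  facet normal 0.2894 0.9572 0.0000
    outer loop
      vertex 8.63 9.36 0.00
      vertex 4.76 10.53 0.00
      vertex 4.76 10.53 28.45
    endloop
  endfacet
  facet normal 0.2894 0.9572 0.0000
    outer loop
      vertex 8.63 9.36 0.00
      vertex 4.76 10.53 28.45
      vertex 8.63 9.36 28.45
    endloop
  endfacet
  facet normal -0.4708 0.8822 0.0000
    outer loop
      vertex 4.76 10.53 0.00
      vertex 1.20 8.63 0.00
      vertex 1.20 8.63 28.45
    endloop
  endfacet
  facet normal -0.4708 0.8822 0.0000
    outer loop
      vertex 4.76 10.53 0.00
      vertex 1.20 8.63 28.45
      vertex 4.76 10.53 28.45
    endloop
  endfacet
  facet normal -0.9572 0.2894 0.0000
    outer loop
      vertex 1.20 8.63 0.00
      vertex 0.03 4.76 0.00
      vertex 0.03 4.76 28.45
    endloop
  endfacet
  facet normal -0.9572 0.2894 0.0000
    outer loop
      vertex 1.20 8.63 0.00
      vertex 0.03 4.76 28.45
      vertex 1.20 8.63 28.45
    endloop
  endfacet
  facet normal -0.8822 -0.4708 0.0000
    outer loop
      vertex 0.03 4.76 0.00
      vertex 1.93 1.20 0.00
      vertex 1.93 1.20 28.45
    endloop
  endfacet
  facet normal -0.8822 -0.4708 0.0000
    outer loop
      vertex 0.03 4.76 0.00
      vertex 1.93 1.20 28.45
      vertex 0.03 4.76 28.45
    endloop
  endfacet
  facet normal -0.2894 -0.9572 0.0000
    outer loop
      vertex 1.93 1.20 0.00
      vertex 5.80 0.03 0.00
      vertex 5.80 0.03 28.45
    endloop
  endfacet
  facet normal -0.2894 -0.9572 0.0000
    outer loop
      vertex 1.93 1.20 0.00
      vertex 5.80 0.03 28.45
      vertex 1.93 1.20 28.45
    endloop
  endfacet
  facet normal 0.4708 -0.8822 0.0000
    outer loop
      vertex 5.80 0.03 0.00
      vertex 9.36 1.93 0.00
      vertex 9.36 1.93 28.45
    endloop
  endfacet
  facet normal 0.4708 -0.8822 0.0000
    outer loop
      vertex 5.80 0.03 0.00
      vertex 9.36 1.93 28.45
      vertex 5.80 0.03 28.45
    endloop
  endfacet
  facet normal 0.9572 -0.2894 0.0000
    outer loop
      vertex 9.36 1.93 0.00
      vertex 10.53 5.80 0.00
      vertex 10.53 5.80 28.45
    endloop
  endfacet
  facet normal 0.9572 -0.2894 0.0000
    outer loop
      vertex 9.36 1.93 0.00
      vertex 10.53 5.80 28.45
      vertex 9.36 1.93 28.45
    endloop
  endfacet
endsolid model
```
; perimeter-only toolpath
G21 ; units = mm
G90 ; absolute positioning
G28 ; home
; layer 1
G0 Z4.74
G0 X10.53 Y5.80
G1 X8.63 Y9.36
G1 X4.76 Y10.53
G1 X1.20 Y8.63
G1 X0.03 Y4.76
G1 X1.93 Y1.20
G1 X5.80 Y0.03
G1 X9.36 Y1.93
G1 X10.53 Y5.80
; layer 2
G0 Z9.48
G0 X10.53 Y5.80
G1 X8.63 Y9.36
G1 X4.76 Y10.53
G1 X1.20 Y8.63
G1 X0.03 Y4.76
G1 X1.93 Y1.20
G1 X5.80 Y0.03
G1 X9.36 Y1.93
G1 X10.53 Y5.80
; layer 3
G0 Z14.22
G0 X10.53 Y5.80
G1 X8.63 Y9.36
G1 X4.76 Y10.53
G1 X1.20 Y8.63
G1 X0.03 Y4.76
G1 X1.93 Y1.20
G1 X5.80 Y0.03
G1 X9.36 Y1.93
G1 X10.53 Y5.80
; layer 4
G0 Z18.97
G0 X10.53 Y5.80
G1 X8.63 Y9.36
G1 X4.76 Y10.53
G1 X1.20 Y8.63
G1 X0.03 Y4.76
G1 X1.93 Y1.20
G1 X5.80 Y0.03
G1 X9.36 Y1.93
G1 X10.53 Y5.80
; layer 5
G0 Z23.71
G0 X10.53 Y5.80
G1 X8.63 Y9.36
G1 X4.76 Y10.53
G1 X1.20 Y8.63
G1 X0.03 Y4.76
G1 X1.93 Y1.20
G1 X5.80 Y0.03
G1 X9.36 Y1.93
G1 X10.53 Y5.80
; layer 6
G0 Z28.45
G0 X10.53 Y5.80
G1 X8.63 Y9.36
G1 X4.76 Y10.53
G1 X1.20 Y8.63
G1 X0.03 Y4.76
G1 X1.93 Y1.20
G1 X5.80 Y0.03
G1 X9.36 Y1.93
G1 X10.53 Y5.80
M2 ; end

The solid is a regular 8-sided prism (a cylinder approximated with 8 flat sides), circumscribed radius ≈ 5.28 mm, height ≈ 28.4 mm. Slicing at Δz = 4.74 mm — 6 equal slices spanning the solid's height, so layer i sits at z = i·h/6 — gives 6 non-empty perimeters. Each is a 8-segment closed polygon; G0 lifts to the layer z and rapids to the start vertex, then G1 traces the edges.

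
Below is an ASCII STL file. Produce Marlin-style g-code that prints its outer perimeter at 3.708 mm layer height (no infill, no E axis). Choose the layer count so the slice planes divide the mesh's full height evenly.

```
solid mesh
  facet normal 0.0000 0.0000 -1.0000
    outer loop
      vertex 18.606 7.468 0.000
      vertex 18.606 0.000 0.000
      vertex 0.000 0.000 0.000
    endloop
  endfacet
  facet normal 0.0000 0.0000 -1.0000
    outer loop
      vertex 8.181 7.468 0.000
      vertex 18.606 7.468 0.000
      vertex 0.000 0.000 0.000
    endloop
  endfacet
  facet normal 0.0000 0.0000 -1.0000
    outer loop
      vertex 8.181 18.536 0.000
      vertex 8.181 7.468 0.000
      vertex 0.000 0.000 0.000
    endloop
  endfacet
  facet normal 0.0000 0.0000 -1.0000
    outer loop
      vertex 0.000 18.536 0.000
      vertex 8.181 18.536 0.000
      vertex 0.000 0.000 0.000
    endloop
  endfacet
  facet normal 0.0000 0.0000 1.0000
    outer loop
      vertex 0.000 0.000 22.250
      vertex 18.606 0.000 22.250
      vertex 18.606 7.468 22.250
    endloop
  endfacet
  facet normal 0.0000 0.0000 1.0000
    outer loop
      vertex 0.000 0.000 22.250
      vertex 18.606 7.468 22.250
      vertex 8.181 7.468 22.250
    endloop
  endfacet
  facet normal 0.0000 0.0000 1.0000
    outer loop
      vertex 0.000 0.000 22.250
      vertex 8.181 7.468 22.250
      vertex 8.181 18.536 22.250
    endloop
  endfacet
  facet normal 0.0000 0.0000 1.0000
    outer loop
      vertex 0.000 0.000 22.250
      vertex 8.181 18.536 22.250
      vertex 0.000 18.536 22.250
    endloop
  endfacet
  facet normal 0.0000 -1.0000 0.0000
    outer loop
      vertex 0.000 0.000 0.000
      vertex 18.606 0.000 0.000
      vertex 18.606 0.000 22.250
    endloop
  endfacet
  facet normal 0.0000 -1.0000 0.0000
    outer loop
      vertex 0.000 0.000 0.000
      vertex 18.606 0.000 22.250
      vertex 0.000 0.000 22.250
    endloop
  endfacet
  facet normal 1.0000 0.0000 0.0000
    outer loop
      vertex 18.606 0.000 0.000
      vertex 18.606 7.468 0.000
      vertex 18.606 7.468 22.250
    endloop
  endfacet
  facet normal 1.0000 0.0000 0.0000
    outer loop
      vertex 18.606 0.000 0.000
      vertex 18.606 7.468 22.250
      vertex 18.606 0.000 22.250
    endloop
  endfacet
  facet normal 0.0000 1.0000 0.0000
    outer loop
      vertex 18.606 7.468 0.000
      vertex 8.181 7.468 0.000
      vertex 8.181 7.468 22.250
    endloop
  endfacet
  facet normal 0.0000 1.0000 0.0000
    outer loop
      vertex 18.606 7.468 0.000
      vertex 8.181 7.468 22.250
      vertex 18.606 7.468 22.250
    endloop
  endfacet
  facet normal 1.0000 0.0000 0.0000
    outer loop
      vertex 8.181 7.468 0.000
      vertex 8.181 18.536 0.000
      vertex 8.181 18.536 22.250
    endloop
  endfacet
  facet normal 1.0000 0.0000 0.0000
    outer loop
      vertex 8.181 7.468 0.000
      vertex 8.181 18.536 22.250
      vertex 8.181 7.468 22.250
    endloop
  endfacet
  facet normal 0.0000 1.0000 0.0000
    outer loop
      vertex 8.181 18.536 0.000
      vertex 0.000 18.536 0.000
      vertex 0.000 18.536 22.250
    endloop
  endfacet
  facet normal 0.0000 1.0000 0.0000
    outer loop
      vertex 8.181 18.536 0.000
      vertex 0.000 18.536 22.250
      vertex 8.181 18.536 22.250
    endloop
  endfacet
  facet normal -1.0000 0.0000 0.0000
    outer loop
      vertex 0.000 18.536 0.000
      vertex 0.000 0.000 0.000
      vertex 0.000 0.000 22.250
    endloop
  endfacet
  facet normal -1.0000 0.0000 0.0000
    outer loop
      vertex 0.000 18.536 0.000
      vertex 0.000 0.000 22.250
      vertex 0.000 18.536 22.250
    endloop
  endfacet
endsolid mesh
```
; perimeter-only toolpath
G21 ; units = mm
G90 ; absolute positioning
G28 ; home
; layer 1
G0 Z3.708
G0 X0.000 Y0.000
G1 X18.606 Y0.000
G1 X18.606 Y7.468
G1 X8.181 Y7.468
G1 X8.181 Y18.536
G1 X0.000 Y18.536
G1 X0.000 Y0.000
; layer 2
G0 Z7.417
G0 X0.000 Y0.000
G1 X18.606 Y0.000
G1 X18.606 Y7.468
G1 X8.181 Y7.468
G1 X8.181 Y18.536
G1 X0.000 Y18.536
G1 X0.000 Y0.000
; layer 3
G0 Z11.125
G0 X0.000 Y0.000
G1 X18.606 Y0.000
G1 X18.606 Y7.468
G1 X8.181 Y7.468
G1 X8.181 Y18.536
G1 X0.000 Y18.536
G1 X0.000 Y0.000
; layer 4
G0 Z14.833
G0 X0.000 Y0.000
G1 X18.606 Y0.000
G1 X18.606 Y7.468
G1 X8.181 Y7.468
G1 X8.181 Y18.536
G1 X0.000 Y18.536
G1 X0.000 Y0.000
; layer 5
G0 Z18.542
G0 X0.000 Y0.000
G1 X18.606 Y0.000
G1 X18.606 Y7.468
G1 X8.181 Y7.468
G1 X8.181 Y18.536
G1 X0.000 Y18.536
G1 X0.000 Y0.000
; layer 6
G0 Z22.250
G0 X0.000 Y0.000
G1 X18.606 Y0.000
G1 X18.606 Y7.468
G1 X8.181 Y7.468
G1 X8.181 Y18.536
G1 X0.000 Y18.536
G1 X0.000 Y0.000
M2 ; end

The solid is an L-shaped prism: outer 18.6 × 18.5 mm, arm thicknesses ≈ 7.47 mm (horizontal) and 8.18 mm (vertical), extruded 22.2 mm in z. Slicing at Δz = 3.708 mm — 6 equal slices spanning the solid's height, so layer i sits at z = i·h/6 — gives 6 non-empty perimeters. Each is a 6-segment closed polygon; G0 lifts to the layer z and rapids to the start vertex, then G1 traces the edges.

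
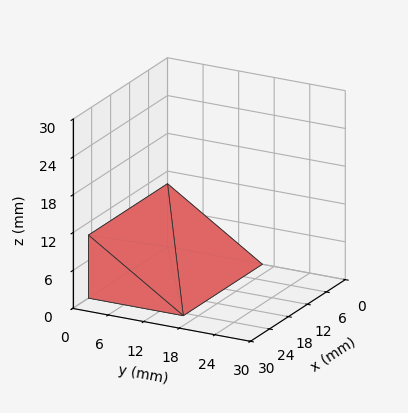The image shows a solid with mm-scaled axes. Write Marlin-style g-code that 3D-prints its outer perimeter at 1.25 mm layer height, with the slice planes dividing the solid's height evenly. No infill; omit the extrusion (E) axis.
Reading the render: the shape is a wedge (ramp): 25 × 16 mm base, rising to 10 mm along the y=0 edge and sloping linearly to z=0 at y=16 (dimensions read to the nearest mm from the axis ticks). For the g-code, the solid's height is divided into equal slices at the stated Δz and each level perimeter traced with G1 moves after a G0 lift.

; perimeter-only toolpath
G21 ; units = mm
G90 ; absolute positioning
G28 ; home
; layer 1
G0 Z1.25
G0 X0.00 Y0.00
G1 X25.00 Y0.00
G1 X25.00 Y14.00
G1 X0.00 Y14.00
G1 X0.00 Y0.00
; layer 2
G0 Z2.50
G0 X0.00 Y0.00
G1 X25.00 Y0.00
G1 X25.00 Y12.00
G1 X0.00 Y12.00
G1 X0.00 Y0.00
; layer 3
G0 Z3.75
G0 X0.00 Y0.00
G1 X25.00 Y0.00
G1 X25.00 Y10.00
G1 X0.00 Y10.00
G1 X0.00 Y0.00
; layer 4
G0 Z5.00
G0 X0.00 Y0.00
G1 X25.00 Y0.00
G1 X25.00 Y8.00
G1 X0.00 Y8.00
G1 X0.00 Y0.00
; layer 5
G0 Z6.25
G0 X0.00 Y0.00
G1 X25.00 Y0.00
G1 X25.00 Y6.00
G1 X0.00 Y6.00
G1 X0.00 Y0.00
; layer 6
G0 Z7.50
G0 X0.00 Y0.00
G1 X25.00 Y0.00
G1 X25.00 Y4.00
G1 X0.00 Y4.00
G1 X0.00 Y0.00
; layer 7
G0 Z8.75
G0 X0.00 Y0.00
G1 X25.00 Y0.00
G1 X25.00 Y2.00
G1 X0.00 Y2.00
G1 X0.00 Y0.00
M2 ; end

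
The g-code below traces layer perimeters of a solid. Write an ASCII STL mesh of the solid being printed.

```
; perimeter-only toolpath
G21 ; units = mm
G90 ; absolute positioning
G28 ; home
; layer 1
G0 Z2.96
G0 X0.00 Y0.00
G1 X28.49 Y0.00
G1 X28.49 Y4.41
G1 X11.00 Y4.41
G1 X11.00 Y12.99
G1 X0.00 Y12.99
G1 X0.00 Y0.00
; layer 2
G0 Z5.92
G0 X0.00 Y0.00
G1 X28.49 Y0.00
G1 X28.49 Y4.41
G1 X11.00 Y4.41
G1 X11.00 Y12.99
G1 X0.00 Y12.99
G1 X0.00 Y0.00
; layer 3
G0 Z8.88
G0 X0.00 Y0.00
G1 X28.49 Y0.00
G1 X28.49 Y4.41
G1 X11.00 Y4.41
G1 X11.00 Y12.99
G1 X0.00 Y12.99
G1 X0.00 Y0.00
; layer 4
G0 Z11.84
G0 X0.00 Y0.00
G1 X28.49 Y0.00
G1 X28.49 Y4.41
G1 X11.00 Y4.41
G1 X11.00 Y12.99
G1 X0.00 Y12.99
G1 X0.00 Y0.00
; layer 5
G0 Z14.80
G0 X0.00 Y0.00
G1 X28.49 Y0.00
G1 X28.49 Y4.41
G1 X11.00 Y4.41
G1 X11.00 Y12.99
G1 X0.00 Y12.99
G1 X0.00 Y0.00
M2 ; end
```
solid part
  facet normal 0.0000 0.0000 -1.0000
    outer loop
      vertex 28.49 4.41 0.00
      vertex 28.49 0.00 0.00
      vertex 0.00 0.00 0.00
    endloop
  endfacet
  facet normal 0.0000 0.0000 -1.0000
    outer loop
      vertex 11.00 4.41 0.00
      vertex 28.49 4.41 0.00
      vertex 0.00 0.00 0.00
    endloop
  endfacet
  facet normal 0.0000 0.0000 -1.0000
    outer loop
      vertex 11.00 12.99 0.00
      vertex 11.00 4.41 0.00
      vertex 0.00 0.00 0.00
    endloop
  endfacet
  facet normal 0.0000 0.0000 -1.0000
    outer loop
      vertex 0.00 12.99 0.00
      vertex 11.00 12.99 0.00
      vertex 0.00 0.00 0.00
    endloop
  endfacet
  facet normal 0.0000 0.0000 1.0000
    outer loop
      vertex 0.00 0.00 14.80
      vertex 28.49 0.00 14.80
      vertex 28.49 4.41 14.80
    endloop
  endfacet
  facet normal 0.0000 0.0000 1.0000
    outer loop
      vertex 0.00 0.00 14.80
      vertex 28.49 4.41 14.80
      vertex 11.00 4.41 14.80
    endloop
  endfacet
  facet normal 0.0000 0.0000 1.0000
    outer loop
      vertex 0.00 0.00 14.80
      vertex 11.00 4.41 14.80
      vertex 11.00 12.99 14.80
    endloop
  endfacet
  facet normal 0.0000 0.0000 1.0000
    outer loop
      vertex 0.00 0.00 14.80
      vertex 11.00 12.99 14.80
      vertex 0.00 12.99 14.80
    endloop
  endfacet
  facet normal 0.0000 -1.0000 0.0000
    outer loop
      vertex 0.00 0.00 0.00
      vertex 28.49 0.00 0.00
      vertex 28.49 0.00 14.80
    endloop
  endfacet
  facet normal 0.0000 -1.0000 0.0000
    outer loop
      vertex 0.00 0.00 0.00
      vertex 28.49 0.00 14.80
      vertex 0.00 0.00 14.80
    endloop
  endfacet
  facet normal 1.0000 0.0000 0.0000
    outer loop
      vertex 28.49 0.00 0.00
      vertex 28.49 4.41 0.00
      vertex 28.49 4.41 14.80
    endloop
  endfacet
  facet normal 1.0000 0.0000 0.0000
    outer loop
      vertex 28.49 0.00 0.00
      vertex 28.49 4.41 14.80
      vertex 28.49 0.00 14.80
    endloop
  endfacet
  facet normal 0.0000 1.0000 0.0000
    outer loop
      vertex 28.49 4.41 0.00
      vertex 11.00 4.41 0.00
      vertex 11.00 4.41 14.80
    endloop
  endfacet
  facet normal 0.0000 1.0000 0.0000
    outer loop
      vertex 28.49 4.41 0.00
      vertex 11.00 4.41 14.80
      vertex 28.49 4.41 14.80
    endloop
  endfacet
  facet normal 1.0000 0.0000 0.0000
    outer loop
      vertex 11.00 4.41 0.00
      vertex 11.00 12.99 0.00
      vertex 11.00 12.99 14.80
    endloop
  endfacet
  facet normal 1.0000 0.0000 0.0000
    outer loop
      vertex 11.00 4.41 0.00
      vertex 11.00 12.99 14.80
      vertex 11.00 4.41 14.80
    endloop
  endfacet
  facet normal 0.0000 1.0000 0.0000
    outer loop
      vertex 11.00 12.99 0.00
      vertex 0.00 12.99 0.00
      vertex 0.00 12.99 14.80
    endloop
  endfacet
  facet normal 0.0000 1.0000 0.0000
    outer loop
      vertex 11.00 12.99 0.00
      vertex 0.00 12.99 14.80
      vertex 11.00 12.99 14.80
    endloop
  endfacet
  facet normal -1.0000 0.0000 0.0000
    outer loop
      vertex 0.00 12.99 0.00
      vertex 0.00 0.00 0.00
      vertex 0.00 0.00 14.80
    endloop
  endfacet
  facet normal -1.0000 0.0000 0.0000
    outer loop
      vertex 0.00 12.99 0.00
      vertex 0.00 0.00 14.80
      vertex 0.00 12.99 14.80
    endloop
  endfacet
endsolid part

The G0 Z moves step by Δz≈2.96 mm. Every layer's G1 loop is the same polygon, so the solid is a straight extrusion of it from z=0 to z≈14.8. Closing with flat bottom and top caps and triangulating gives 20 facets — an L-shaped prism: outer 28.5 × 13 mm, arm thicknesses ≈ 4.41 mm (horizontal) and 11 mm (vertical), extruded 14.8 mm in z.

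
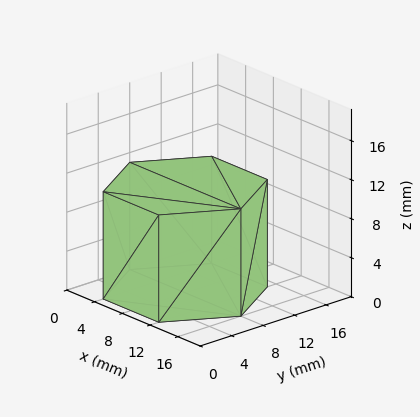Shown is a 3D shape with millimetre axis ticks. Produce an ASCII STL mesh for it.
Reading the render: the shape is a regular 6-sided prism (a cylinder approximated with 6 flat sides), circumscribed radius ≈ 8 mm, height ≈ 11 mm (dimensions read to the nearest mm from the axis ticks). For the STL, each face is triangulated and given an outward normal.

solid part
  facet normal 0.0000 0.0000 -1.0000
    outer loop
      vertex 4.0 14.9 0.0
      vertex 12.0 14.9 0.0
      vertex 16.0 8.0 0.0
    endloop
  endfacet
  facet normal 0.0000 0.0000 -1.0000
    outer loop
      vertex 0.0 8.0 0.0
      vertex 4.0 14.9 0.0
      vertex 16.0 8.0 0.0
    endloop
  endfacet
  facet normal 0.0000 0.0000 -1.0000
    outer loop
      vertex 4.0 1.1 0.0
      vertex 0.0 8.0 0.0
      vertex 16.0 8.0 0.0
    endloop
  endfacet
  facet normal 0.0000 0.0000 -1.0000
    outer loop
      vertex 12.0 1.1 0.0
      vertex 4.0 1.1 0.0
      vertex 16.0 8.0 0.0
    endloop
  endfacet
  facet normal 0.0000 0.0000 1.0000
    outer loop
      vertex 16.0 8.0 11.0
      vertex 12.0 14.9 11.0
      vertex 4.0 14.9 11.0
    endloop
  endfacet
  facet normal 0.0000 0.0000 1.0000
    outer loop
      vertex 16.0 8.0 11.0
      vertex 4.0 14.9 11.0
      vertex 0.0 8.0 11.0
    endloop
  endfacet
  facet normal 0.0000 0.0000 1.0000
    outer loop
      vertex 16.0 8.0 11.0
      vertex 0.0 8.0 11.0
      vertex 4.0 1.1 11.0
    endloop
  endfacet
  facet normal 0.0000 0.0000 1.0000
    outer loop
      vertex 16.0 8.0 11.0
      vertex 4.0 1.1 11.0
      vertex 12.0 1.1 11.0
    endloop
  endfacet
  facet normal 0.8651 0.5015 0.0000
    outer loop
      vertex 16.0 8.0 0.0
      vertex 12.0 14.9 0.0
      vertex 12.0 14.9 11.0
    endloop
  endfacet
  facet normal 0.8651 0.5015 0.0000
    outer loop
      vertex 16.0 8.0 0.0
      vertex 12.0 14.9 11.0
      vertex 16.0 8.0 11.0
    endloop
  endfacet
  facet normal 0.0000 1.0000 0.0000
    outer loop
      vertex 12.0 14.9 0.0
      vertex 4.0 14.9 0.0
      vertex 4.0 14.9 11.0
    endloop
  endfacet
  facet normal 0.0000 1.0000 0.0000
    outer loop
      vertex 12.0 14.9 0.0
      vertex 4.0 14.9 11.0
      vertex 12.0 14.9 11.0
    endloop
  endfacet
  facet normal -0.8651 0.5015 0.0000
    outer loop
      vertex 4.0 14.9 0.0
      vertex 0.0 8.0 0.0
      vertex 0.0 8.0 11.0
    endloop
  endfacet
  facet normal -0.8651 0.5015 0.0000
    outer loop
      vertex 4.0 14.9 0.0
      vertex 0.0 8.0 11.0
      vertex 4.0 14.9 11.0
    endloop
  endfacet
  facet normal -0.8651 -0.5015 0.0000
    outer loop
      vertex 0.0 8.0 0.0
      vertex 4.0 1.1 0.0
      vertex 4.0 1.1 11.0
    endloop
  endfacet
  facet normal -0.8651 -0.5015 0.0000
    outer loop
      vertex 0.0 8.0 0.0
      vertex 4.0 1.1 11.0
      vertex 0.0 8.0 11.0
    endloop
  endfacet
  facet normal 0.0000 -1.0000 0.0000
    outer loop
      vertex 4.0 1.1 0.0
      vertex 12.0 1.1 0.0
      vertex 12.0 1.1 11.0
    endloop
  endfacet
  facet normal 0.0000 -1.0000 0.0000
    outer loop
      vertex 4.0 1.1 0.0
      vertex 12.0 1.1 11.0
      vertex 4.0 1.1 11.0
    endloop
  endfacet
  facet normal 0.8651 -0.5015 0.0000
    outer loop
      vertex 12.0 1.1 0.0
      vertex 16.0 8.0 0.0
      vertex 16.0 8.0 11.0
    endloop
  endfacet
  facet normal 0.8651 -0.5015 0.0000
    outer loop
      vertex 12.0 1.1 0.0
      vertex 16.0 8.0 11.0
      vertex 12.0 1.1 11.0
    endloop
  endfacet
endsolid part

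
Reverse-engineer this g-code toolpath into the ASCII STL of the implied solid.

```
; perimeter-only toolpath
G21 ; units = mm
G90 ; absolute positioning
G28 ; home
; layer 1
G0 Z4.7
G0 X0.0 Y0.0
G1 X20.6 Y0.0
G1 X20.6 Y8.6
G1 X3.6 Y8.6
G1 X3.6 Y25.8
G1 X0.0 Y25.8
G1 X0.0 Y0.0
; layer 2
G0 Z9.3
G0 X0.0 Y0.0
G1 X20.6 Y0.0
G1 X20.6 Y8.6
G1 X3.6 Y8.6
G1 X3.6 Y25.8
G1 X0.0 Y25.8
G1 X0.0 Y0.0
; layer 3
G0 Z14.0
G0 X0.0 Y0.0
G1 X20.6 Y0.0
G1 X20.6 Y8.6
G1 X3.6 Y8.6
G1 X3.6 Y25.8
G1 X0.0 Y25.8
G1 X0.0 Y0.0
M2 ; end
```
solid part
  facet normal 0.0000 0.0000 -1.0000
    outer loop
      vertex 20.6 8.6 0.0
      vertex 20.6 0.0 0.0
      vertex 0.0 0.0 0.0
    endloop
  endfacet
  facet normal 0.0000 0.0000 -1.0000
    outer loop
      vertex 3.6 8.6 0.0
      vertex 20.6 8.6 0.0
      vertex 0.0 0.0 0.0
    endloop
  endfacet
  facet normal 0.0000 0.0000 -1.0000
    outer loop
      vertex 3.6 25.8 0.0
      vertex 3.6 8.6 0.0
      vertex 0.0 0.0 0.0
    endloop
  endfacet
  facet normal 0.0000 0.0000 -1.0000
    outer loop
      vertex 0.0 25.8 0.0
      vertex 3.6 25.8 0.0
      vertex 0.0 0.0 0.0
    endloop
  endfacet
  facet normal 0.0000 0.0000 1.0000
    outer loop
      vertex 0.0 0.0 14.0
      vertex 20.6 0.0 14.0
      vertex 20.6 8.6 14.0
    endloop
  endfacet
  facet normal 0.0000 0.0000 1.0000
    outer loop
      vertex 0.0 0.0 14.0
      vertex 20.6 8.6 14.0
      vertex 3.6 8.6 14.0
    endloop
  endfacet
  facet normal 0.0000 0.0000 1.0000
    outer loop
      vertex 0.0 0.0 14.0
      vertex 3.6 8.6 14.0
      vertex 3.6 25.8 14.0
    endloop
  endfacet
  facet normal 0.0000 0.0000 1.0000
    outer loop
      vertex 0.0 0.0 14.0
      vertex 3.6 25.8 14.0
      vertex 0.0 25.8 14.0
    endloop
  endfacet
  facet normal 0.0000 -1.0000 0.0000
    outer loop
      vertex 0.0 0.0 0.0
      vertex 20.6 0.0 0.0
      vertex 20.6 0.0 14.0
    endloop
  endfacet
  facet normal 0.0000 -1.0000 0.0000
    outer loop
      vertex 0.0 0.0 0.0
      vertex 20.6 0.0 14.0
      vertex 0.0 0.0 14.0
    endloop
  endfacet
  facet normal 1.0000 0.0000 0.0000
    outer loop
      vertex 20.6 0.0 0.0
      vertex 20.6 8.6 0.0
      vertex 20.6 8.6 14.0
    endloop
  endfacet
  facet normal 1.0000 0.0000 0.0000
    outer loop
      vertex 20.6 0.0 0.0
      vertex 20.6 8.6 14.0
      vertex 20.6 0.0 14.0
    endloop
  endfacet
  facet normal 0.0000 1.0000 0.0000
    outer loop
      vertex 20.6 8.6 0.0
      vertex 3.6 8.6 0.0
      vertex 3.6 8.6 14.0
    endloop
  endfacet
  facet normal 0.0000 1.0000 0.0000
    outer loop
      vertex 20.6 8.6 0.0
      vertex 3.6 8.6 14.0
      vertex 20.6 8.6 14.0
    endloop
  endfacet
  facet normal 1.0000 0.0000 0.0000
    outer loop
      vertex 3.6 8.6 0.0
      vertex 3.6 25.8 0.0
      vertex 3.6 25.8 14.0
    endloop
  endfacet
  facet normal 1.0000 0.0000 0.0000
    outer loop
      vertex 3.6 8.6 0.0
      vertex 3.6 25.8 14.0
      vertex 3.6 8.6 14.0
    endloop
  endfacet
  facet normal 0.0000 1.0000 0.0000
    outer loop
      vertex 3.6 25.8 0.0
      vertex 0.0 25.8 0.0
      vertex 0.0 25.8 14.0
    endloop
  endfacet
  facet normal 0.0000 1.0000 0.0000
    outer loop
      vertex 3.6 25.8 0.0
      vertex 0.0 25.8 14.0
      vertex 3.6 25.8 14.0
    endloop
  endfacet
  facet normal -1.0000 0.0000 0.0000
    outer loop
      vertex 0.0 25.8 0.0
      vertex 0.0 0.0 0.0
      vertex 0.0 0.0 14.0
    endloop
  endfacet
  facet normal -1.0000 0.0000 0.0000
    outer loop
      vertex 0.0 25.8 0.0
      vertex 0.0 0.0 14.0
      vertex 0.0 25.8 14.0
    endloop
  endfacet
endsolid part

The G0 Z moves step by Δz≈4.7 mm. Every layer's G1 loop is the same polygon, so the solid is a straight extrusion of it from z=0 to z≈14. Closing with flat bottom and top caps and triangulating gives 20 facets — an L-shaped prism: outer 20.6 × 25.8 mm, arm thicknesses ≈ 8.6 mm (horizontal) and 3.6 mm (vertical), extruded 14 mm in z.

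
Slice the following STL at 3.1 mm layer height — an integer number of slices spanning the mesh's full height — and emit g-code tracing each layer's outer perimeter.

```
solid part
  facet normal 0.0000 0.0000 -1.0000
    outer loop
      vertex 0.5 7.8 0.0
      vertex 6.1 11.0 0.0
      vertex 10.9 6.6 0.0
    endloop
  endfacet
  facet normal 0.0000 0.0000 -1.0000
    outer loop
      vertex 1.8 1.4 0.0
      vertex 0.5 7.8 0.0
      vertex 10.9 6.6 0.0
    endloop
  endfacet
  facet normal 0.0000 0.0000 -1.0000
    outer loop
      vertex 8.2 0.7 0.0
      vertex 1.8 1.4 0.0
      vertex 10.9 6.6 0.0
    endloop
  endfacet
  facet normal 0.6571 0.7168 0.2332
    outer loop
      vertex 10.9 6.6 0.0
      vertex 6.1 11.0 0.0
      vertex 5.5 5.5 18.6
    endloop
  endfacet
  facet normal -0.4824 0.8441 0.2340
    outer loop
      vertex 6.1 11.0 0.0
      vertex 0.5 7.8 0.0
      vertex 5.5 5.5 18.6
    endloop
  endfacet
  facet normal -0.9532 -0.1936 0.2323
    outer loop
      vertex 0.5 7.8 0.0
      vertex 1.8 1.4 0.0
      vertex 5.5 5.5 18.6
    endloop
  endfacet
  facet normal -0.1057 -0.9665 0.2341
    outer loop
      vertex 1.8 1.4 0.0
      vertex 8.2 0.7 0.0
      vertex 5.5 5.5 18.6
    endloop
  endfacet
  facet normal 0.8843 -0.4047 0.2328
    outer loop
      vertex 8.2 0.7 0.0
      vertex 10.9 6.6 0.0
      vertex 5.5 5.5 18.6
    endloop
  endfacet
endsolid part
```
; perimeter-only toolpath
G21 ; units = mm
G90 ; absolute positioning
G28 ; home
; layer 1
G0 Z3.1
G0 X10.0 Y6.4
G1 X6.0 Y10.1
G1 X1.3 Y7.4
G1 X2.4 Y2.1
G1 X7.8 Y1.5
G1 X10.0 Y6.4
; layer 2
G0 Z6.2
G0 X9.1 Y6.2
G1 X5.9 Y9.2
G1 X2.2 Y7.0
G1 X3.0 Y2.8
G1 X7.3 Y2.3
G1 X9.1 Y6.2
; layer 3
G0 Z9.3
G0 X8.2 Y6.0
G1 X5.8 Y8.2
G1 X3.0 Y6.7
G1 X3.6 Y3.5
G1 X6.8 Y3.1
G1 X8.2 Y6.0
; layer 4
G0 Z12.4
G0 X7.3 Y5.9
G1 X5.7 Y7.3
G1 X3.8 Y6.3
G1 X4.3 Y4.1
G1 X6.4 Y3.9
G1 X7.3 Y5.9
; layer 5
G0 Z15.5
G0 X6.4 Y5.7
G1 X5.6 Y6.4
G1 X4.7 Y5.9
G1 X4.9 Y4.8
G1 X6.0 Y4.7
G1 X6.4 Y5.7
M2 ; end

The solid is a regular 5-sided pyramid, base circumscribed radius ≈ 5.5 mm, apex at z ≈ 18.6 mm. Slicing at Δz = 3.1 mm — 6 equal slices spanning the solid's height, so layer i sits at z = i·h/6 — gives 5 non-empty perimeters. Each is a 5-segment closed polygon; G0 lifts to the layer z and rapids to the start vertex, then G1 traces the edges. The cross-section shrinks linearly with z (the slice at the apex is degenerate and omitted).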